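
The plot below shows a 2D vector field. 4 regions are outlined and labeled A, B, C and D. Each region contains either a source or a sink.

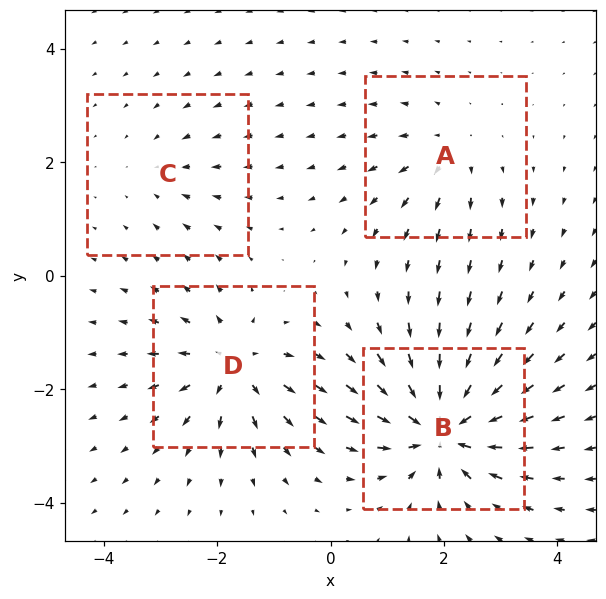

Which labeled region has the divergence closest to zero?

C

Divergence at each region's feature centre — A: about +4, B: about -9, C: about -2, D: about +6. Region C is closest to zero.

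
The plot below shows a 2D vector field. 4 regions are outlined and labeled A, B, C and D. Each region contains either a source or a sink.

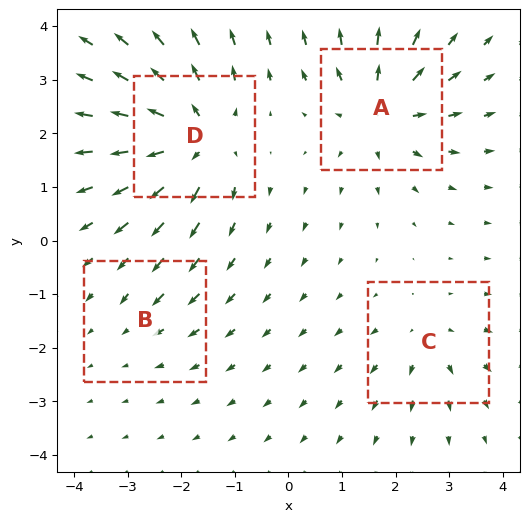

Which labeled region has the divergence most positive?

Divergence at each region's feature centre — A: about +6, B: about -2, C: about +3, D: about +7. Region D is most positive.

D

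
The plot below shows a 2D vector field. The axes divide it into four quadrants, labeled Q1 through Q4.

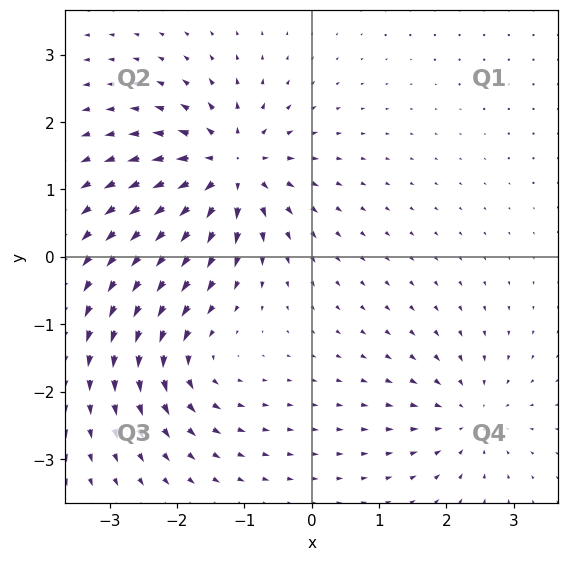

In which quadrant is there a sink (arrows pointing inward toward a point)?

The sink sits at approximately (2.3, -2.4), which lies in quadrant Q4. The divergence there is about -4, negative as expected for a sink.

Q4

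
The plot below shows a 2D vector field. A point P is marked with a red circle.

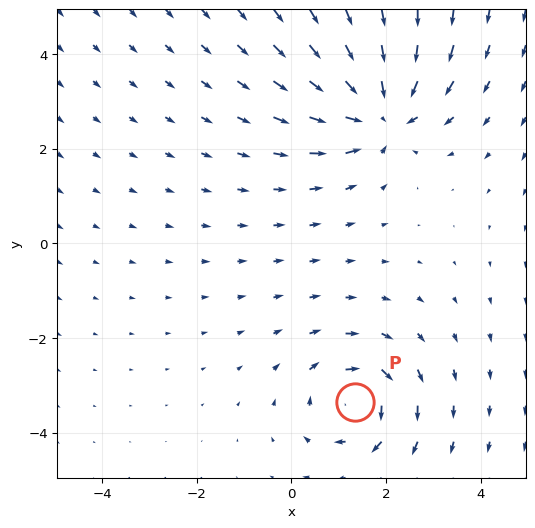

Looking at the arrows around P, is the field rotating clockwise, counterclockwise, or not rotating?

Near P at (1.3, -3.3) the arrows circulate clockwise. The curl (z-component) there is about -4; negative curl means clockwise rotation.

clockwise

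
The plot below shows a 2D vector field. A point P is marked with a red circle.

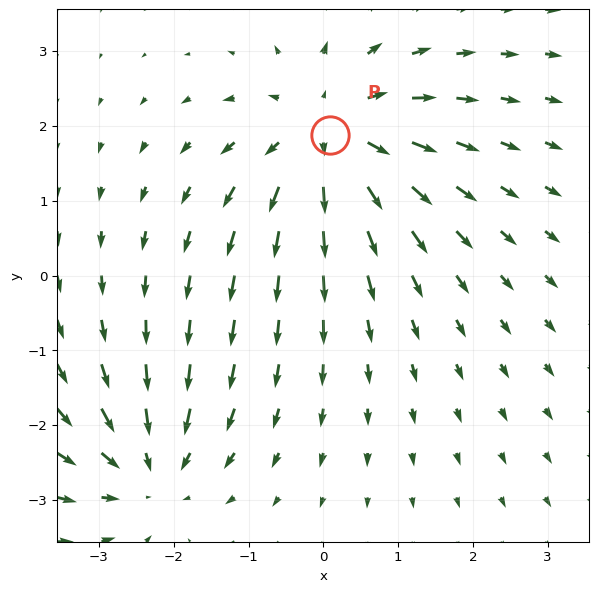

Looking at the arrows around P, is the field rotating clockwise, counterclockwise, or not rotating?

Near P at (0.1, 1.9) the arrows show no circulation. The curl there is ≈0.

not rotating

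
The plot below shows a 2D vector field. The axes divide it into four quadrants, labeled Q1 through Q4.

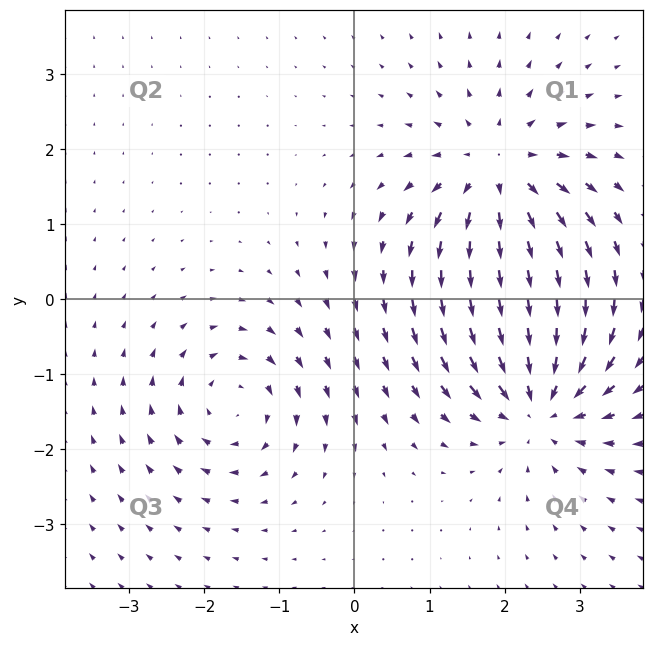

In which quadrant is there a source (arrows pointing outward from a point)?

The source sits at approximately (1.9, 1.7), which lies in quadrant Q1. The divergence there is about +5, positive as expected for a source.

Q1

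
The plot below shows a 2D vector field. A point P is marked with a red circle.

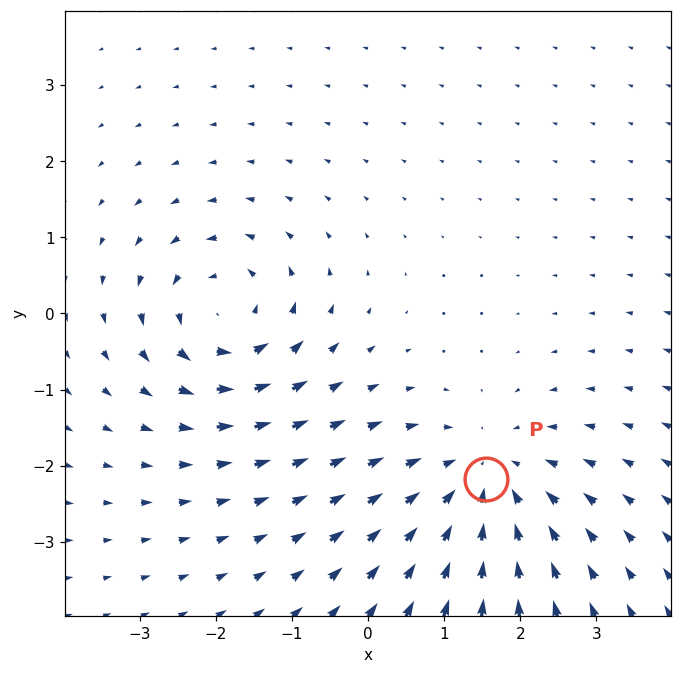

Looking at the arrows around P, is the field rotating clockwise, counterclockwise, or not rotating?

not rotating

Near P at (1.5, -2.2) the arrows show no circulation. The curl there is ≈0.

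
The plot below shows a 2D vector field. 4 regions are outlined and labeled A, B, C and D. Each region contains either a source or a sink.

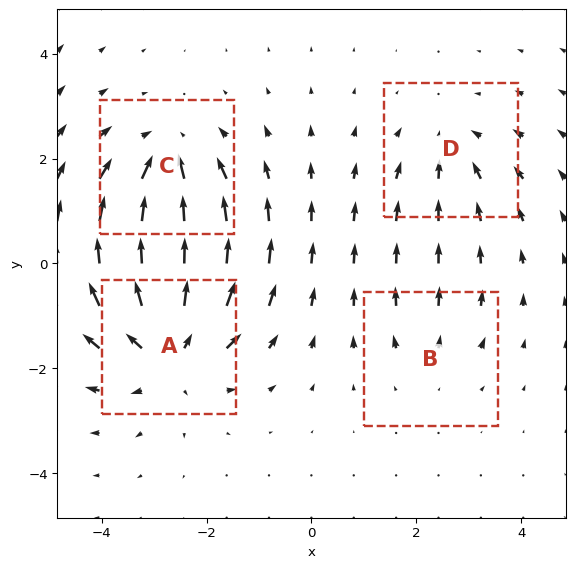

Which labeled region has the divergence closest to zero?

Divergence at each region's feature centre — A: about +6, B: about +2, C: about -5, D: about -3. Region B is closest to zero.

B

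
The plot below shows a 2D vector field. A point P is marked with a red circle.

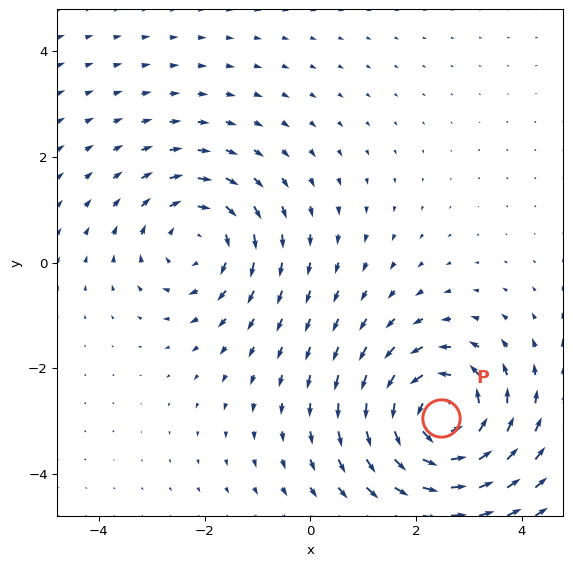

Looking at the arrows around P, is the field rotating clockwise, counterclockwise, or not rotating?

Near P at (2.5, -2.9) the arrows circulate counterclockwise. The curl (z-component) there is about +4; positive curl means counterclockwise rotation.

counterclockwise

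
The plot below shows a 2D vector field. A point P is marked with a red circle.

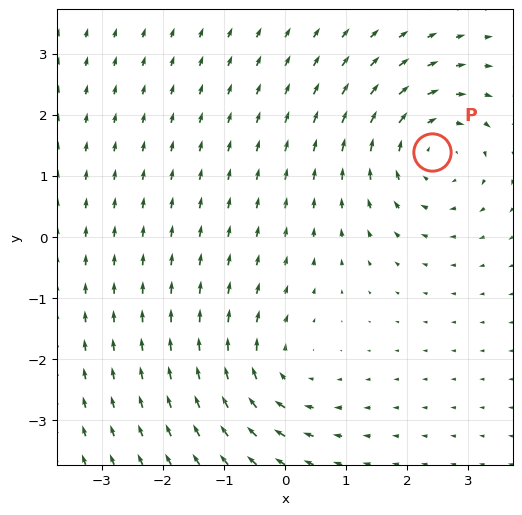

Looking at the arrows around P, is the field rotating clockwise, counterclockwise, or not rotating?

Near P at (2.4, 1.4) the arrows circulate clockwise. The curl (z-component) there is about -4; negative curl means clockwise rotation.

clockwise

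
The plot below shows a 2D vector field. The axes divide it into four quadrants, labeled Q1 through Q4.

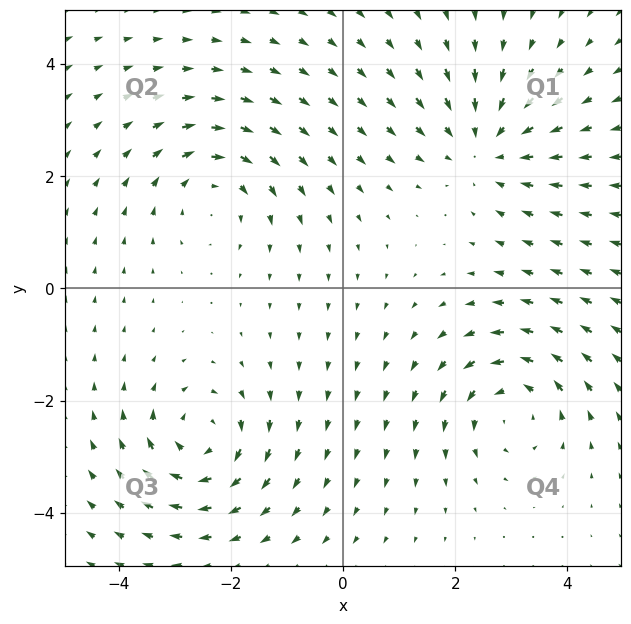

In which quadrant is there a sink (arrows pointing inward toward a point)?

The sink sits at approximately (2.5, 2.5), which lies in quadrant Q1. The divergence there is about -4, negative as expected for a sink.

Q1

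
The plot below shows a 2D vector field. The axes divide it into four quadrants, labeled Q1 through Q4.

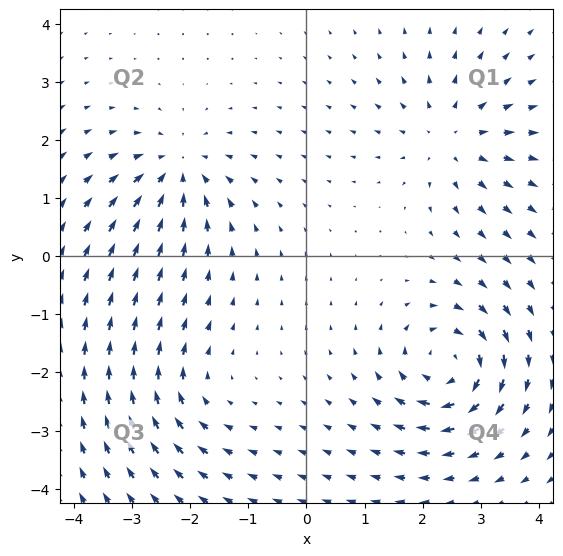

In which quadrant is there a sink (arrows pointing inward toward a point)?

The sink sits at approximately (-2.2, 1.5), which lies in quadrant Q2. The divergence there is about -5, negative as expected for a sink.

Q2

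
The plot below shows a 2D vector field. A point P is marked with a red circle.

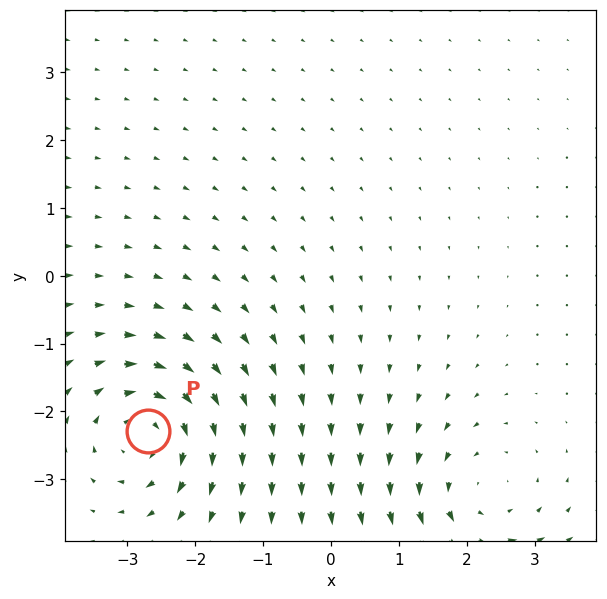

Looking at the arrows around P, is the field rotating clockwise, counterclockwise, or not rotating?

Near P at (-2.7, -2.3) the arrows circulate clockwise. The curl (z-component) there is about -6; negative curl means clockwise rotation.

clockwise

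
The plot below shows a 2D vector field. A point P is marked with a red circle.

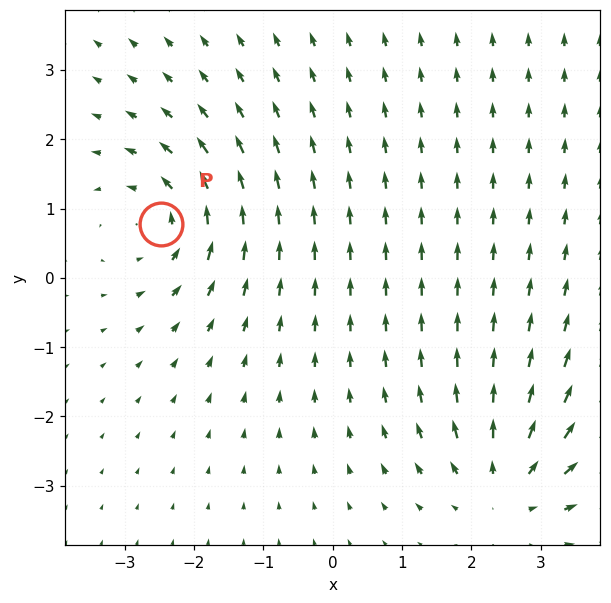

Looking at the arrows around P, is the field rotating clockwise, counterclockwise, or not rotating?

Near P at (-2.5, 0.8) the arrows circulate counterclockwise. The curl (z-component) there is about +5; positive curl means counterclockwise rotation.

counterclockwise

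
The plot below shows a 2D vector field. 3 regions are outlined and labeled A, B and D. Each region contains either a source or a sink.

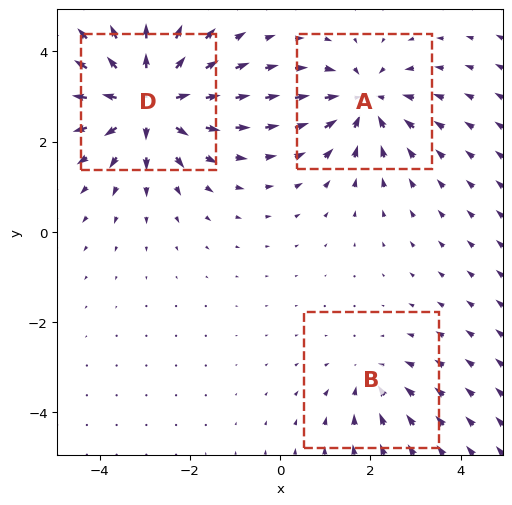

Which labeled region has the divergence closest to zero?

Divergence at each region's feature centre — A: about -4, B: about -2, D: about +5. Region B is closest to zero.

B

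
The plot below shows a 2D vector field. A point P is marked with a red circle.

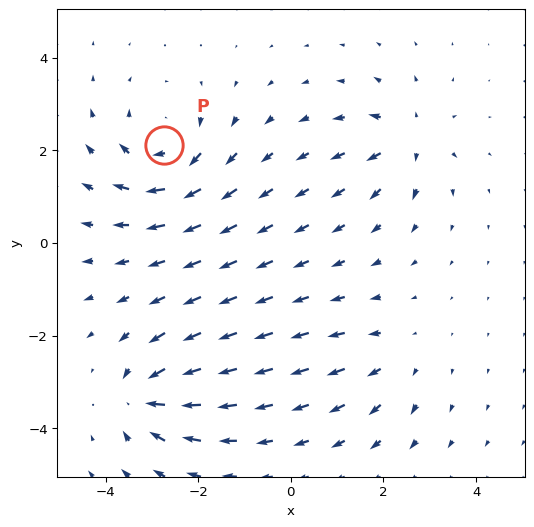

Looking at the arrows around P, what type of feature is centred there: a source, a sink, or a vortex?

At P (-2.7, 2.1) the arrows circulate clockwise. Divergence ≈0, curl about -5 — near-zero divergence with nonzero curl is a vortex.

vortex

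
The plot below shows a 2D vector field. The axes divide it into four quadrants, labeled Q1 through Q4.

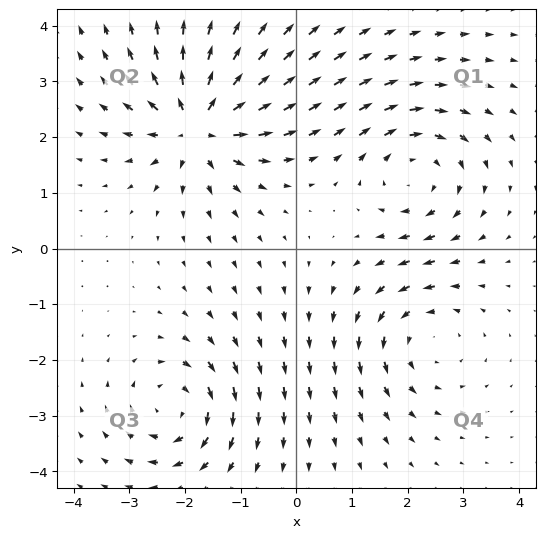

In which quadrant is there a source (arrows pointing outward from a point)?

The source sits at approximately (-1.8, 2.2), which lies in quadrant Q2. The divergence there is about +7, positive as expected for a source.

Q2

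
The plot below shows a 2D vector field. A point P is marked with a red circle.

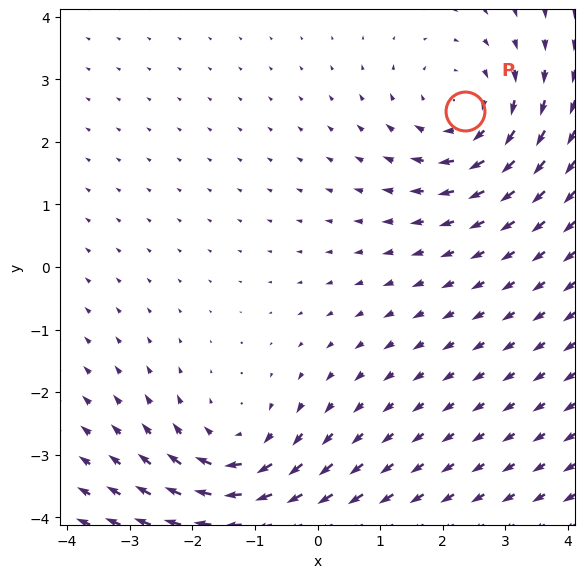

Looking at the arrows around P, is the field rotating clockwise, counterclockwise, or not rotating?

Near P at (2.4, 2.5) the arrows circulate clockwise. The curl (z-component) there is about -3; negative curl means clockwise rotation.

clockwise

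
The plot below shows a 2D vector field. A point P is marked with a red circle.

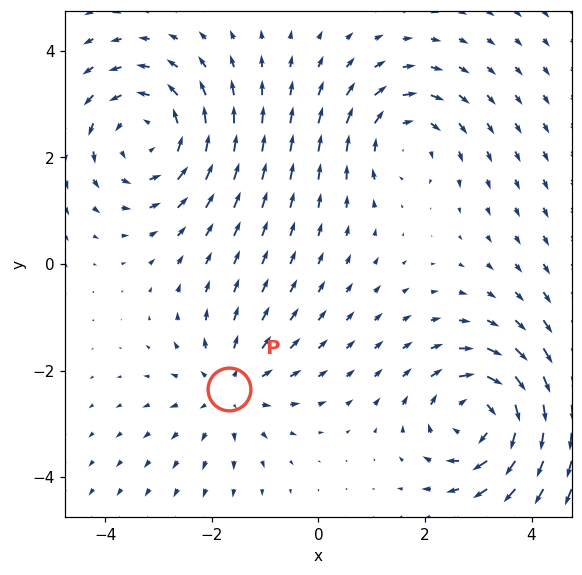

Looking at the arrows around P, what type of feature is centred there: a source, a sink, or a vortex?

source

At P (-1.7, -2.4) the arrows spread outward. Divergence about +3, curl ≈0 — positive divergence with near-zero curl is a source.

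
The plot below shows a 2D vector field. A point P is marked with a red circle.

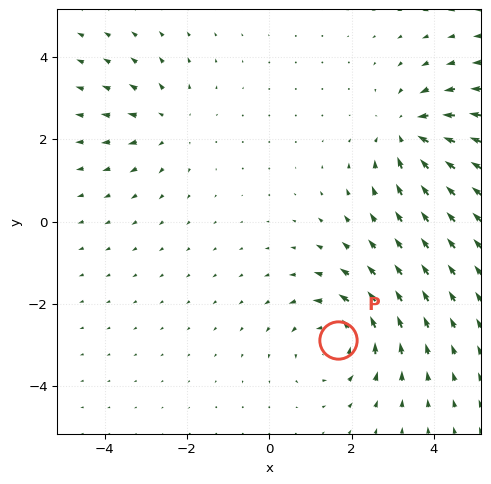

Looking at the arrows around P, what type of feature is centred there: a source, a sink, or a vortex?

At P (1.7, -2.9) the arrows circulate counterclockwise. Divergence ≈0, curl about +4 — near-zero divergence with nonzero curl is a vortex.

vortex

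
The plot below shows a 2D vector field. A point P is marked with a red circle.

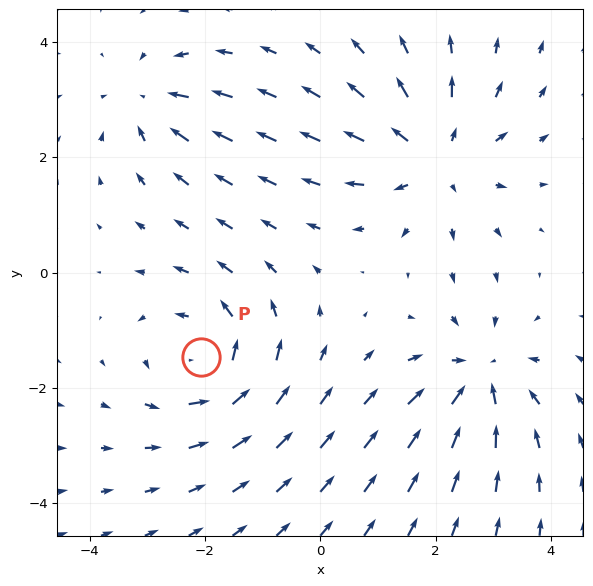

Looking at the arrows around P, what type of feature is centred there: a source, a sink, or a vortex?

At P (-2.1, -1.5) the arrows circulate counterclockwise. Divergence ≈0, curl about +5 — near-zero divergence with nonzero curl is a vortex.

vortex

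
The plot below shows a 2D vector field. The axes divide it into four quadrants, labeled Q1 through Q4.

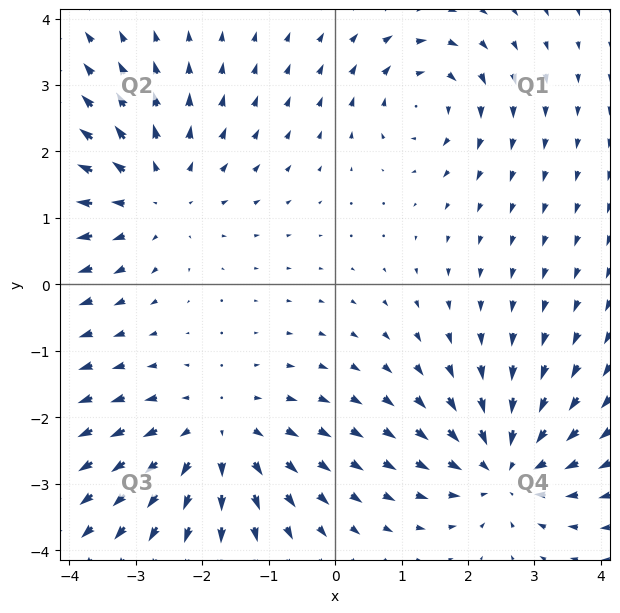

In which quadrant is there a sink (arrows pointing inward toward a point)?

The sink sits at approximately (2.5, -2.8), which lies in quadrant Q4. The divergence there is about -5, negative as expected for a sink.

Q4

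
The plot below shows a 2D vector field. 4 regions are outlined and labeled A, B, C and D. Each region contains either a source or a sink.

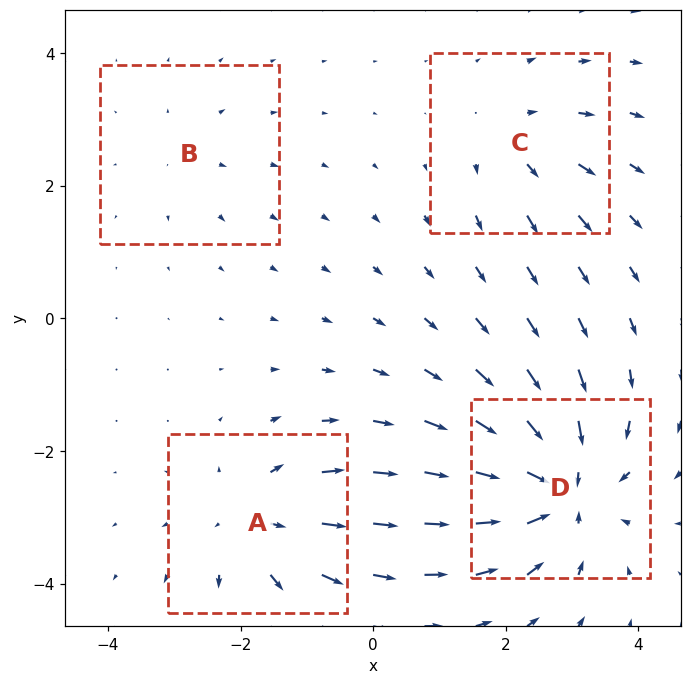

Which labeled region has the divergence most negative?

D

Divergence at each region's feature centre — A: about +5, B: about +2, C: about +4, D: about -8. Region D is most negative.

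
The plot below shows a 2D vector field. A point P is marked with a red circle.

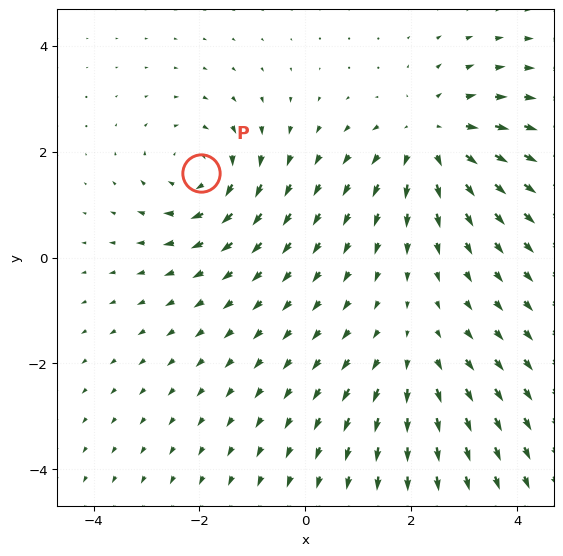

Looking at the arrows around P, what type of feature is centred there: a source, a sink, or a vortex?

At P (-2.0, 1.6) the arrows circulate clockwise. Divergence ≈0, curl about -4 — near-zero divergence with nonzero curl is a vortex.

vortex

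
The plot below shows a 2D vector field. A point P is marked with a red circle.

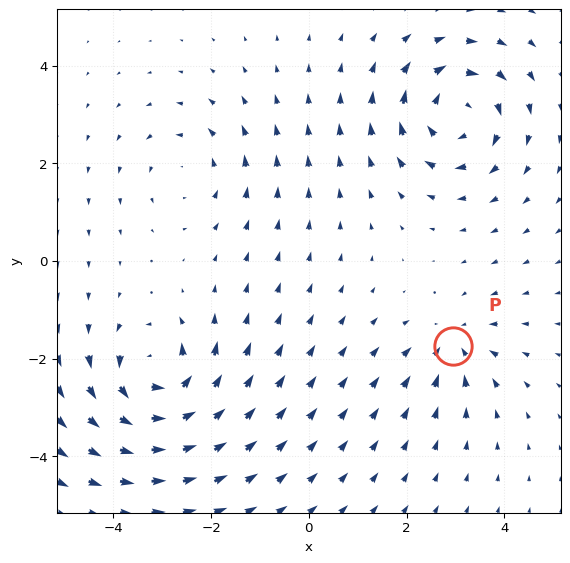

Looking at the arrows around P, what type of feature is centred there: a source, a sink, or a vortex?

At P (3.0, -1.7) the arrows converge inward. Divergence about -3, curl ≈0 — negative divergence with near-zero curl is a sink.

sink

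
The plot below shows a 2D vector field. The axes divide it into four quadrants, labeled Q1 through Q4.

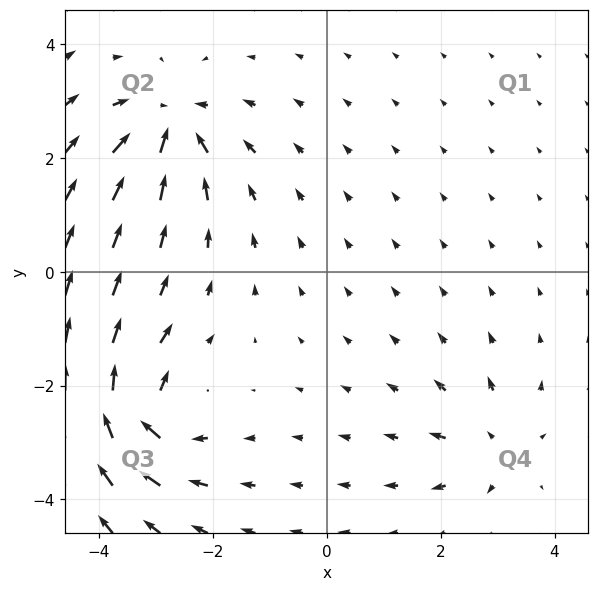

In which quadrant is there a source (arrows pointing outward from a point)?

Q4

The source sits at approximately (2.9, -3.1), which lies in quadrant Q4. The divergence there is about +3, positive as expected for a source.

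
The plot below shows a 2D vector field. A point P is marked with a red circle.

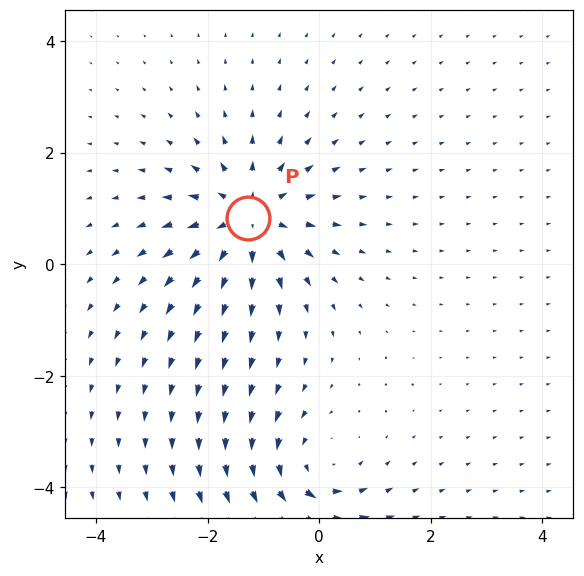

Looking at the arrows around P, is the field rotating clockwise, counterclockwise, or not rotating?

not rotating

Near P at (-1.3, 0.8) the arrows show no circulation. The curl there is ≈0.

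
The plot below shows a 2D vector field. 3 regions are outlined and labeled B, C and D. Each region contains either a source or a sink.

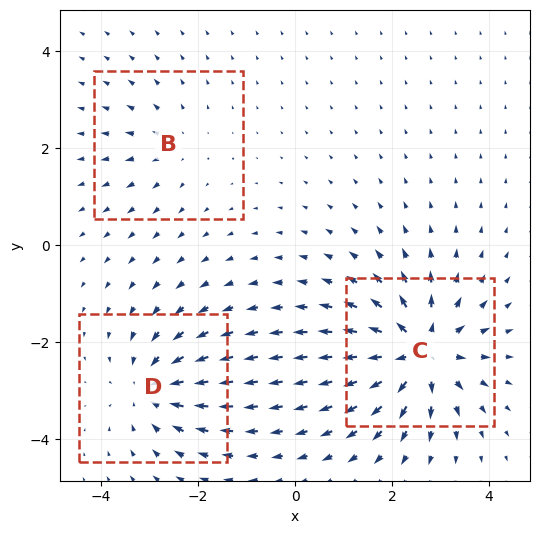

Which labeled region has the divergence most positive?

C

Divergence at each region's feature centre — B: about +2, C: about +6, D: about -4. Region C is most positive.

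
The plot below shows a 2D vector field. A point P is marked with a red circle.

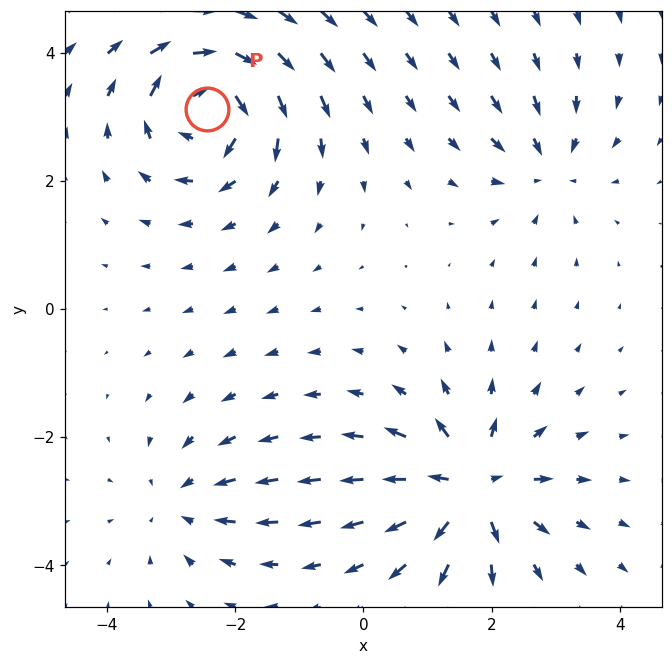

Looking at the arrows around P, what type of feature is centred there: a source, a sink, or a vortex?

vortex

At P (-2.4, 3.1) the arrows circulate clockwise. Divergence ≈0, curl about -7 — near-zero divergence with nonzero curl is a vortex.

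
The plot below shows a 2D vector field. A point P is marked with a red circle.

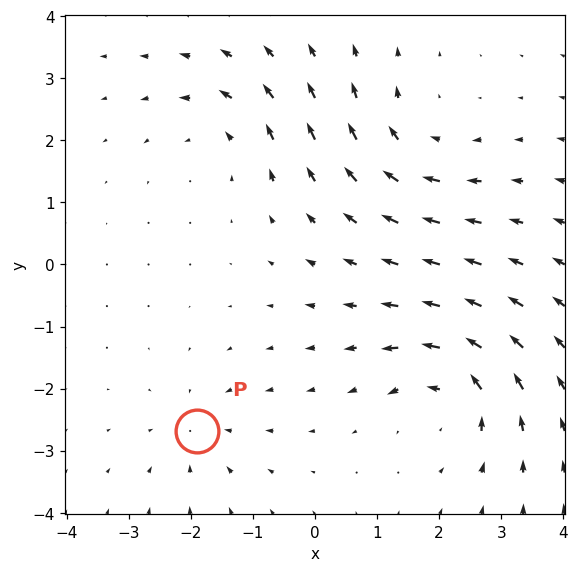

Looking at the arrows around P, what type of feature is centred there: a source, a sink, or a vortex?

At P (-1.9, -2.7) the arrows converge inward. Divergence about -3, curl ≈0 — negative divergence with near-zero curl is a sink.

sink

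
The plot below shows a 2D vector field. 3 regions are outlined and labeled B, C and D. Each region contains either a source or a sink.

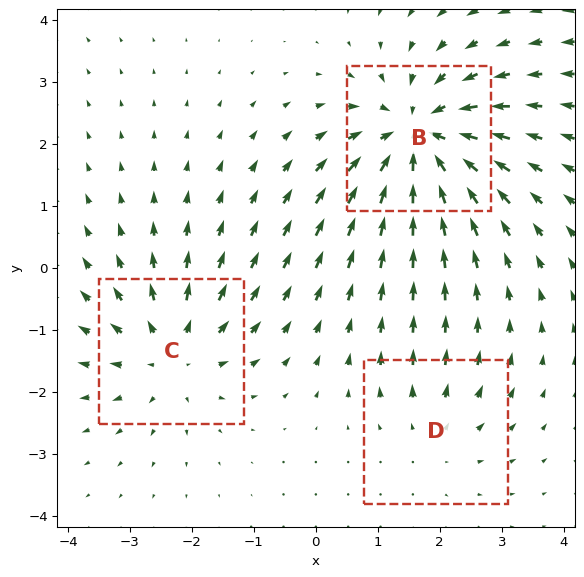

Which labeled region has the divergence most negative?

B

Divergence at each region's feature centre — B: about -5, C: about +3, D: about +2. Region B is most negative.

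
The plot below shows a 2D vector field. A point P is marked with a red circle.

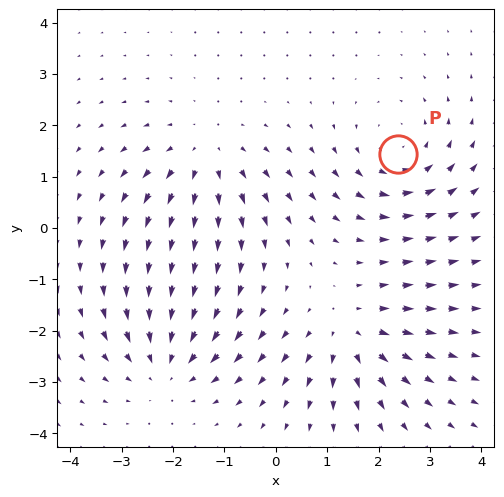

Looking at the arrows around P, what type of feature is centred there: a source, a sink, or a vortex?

At P (2.4, 1.4) the arrows circulate counterclockwise. Divergence ≈0, curl about +4 — near-zero divergence with nonzero curl is a vortex.

vortex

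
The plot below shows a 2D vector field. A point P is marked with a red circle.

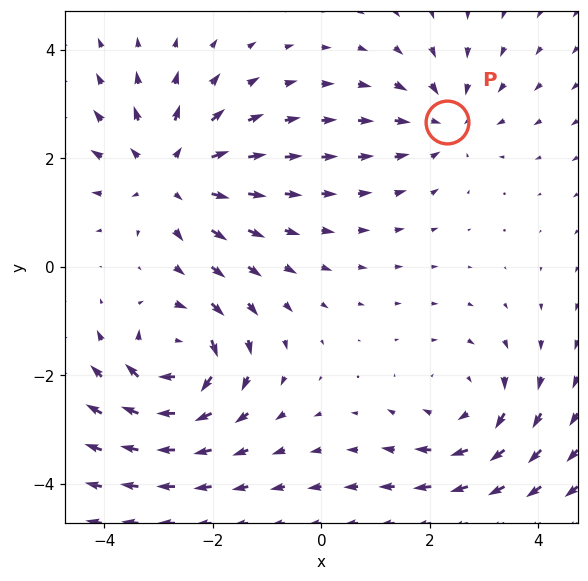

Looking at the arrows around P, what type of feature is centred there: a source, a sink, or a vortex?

At P (2.3, 2.7) the arrows converge inward. Divergence about -3, curl ≈0 — negative divergence with near-zero curl is a sink.

sink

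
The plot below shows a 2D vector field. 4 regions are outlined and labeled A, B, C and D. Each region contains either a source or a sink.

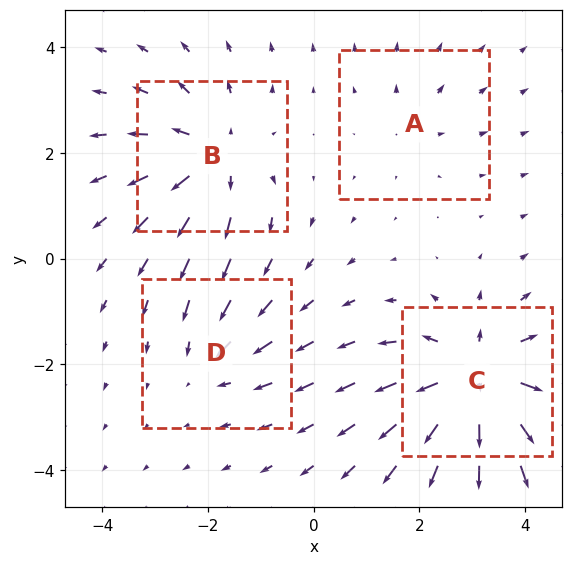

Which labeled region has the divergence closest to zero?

A

Divergence at each region's feature centre — A: about +2, B: about +5, C: about +7, D: about -3. Region A is closest to zero.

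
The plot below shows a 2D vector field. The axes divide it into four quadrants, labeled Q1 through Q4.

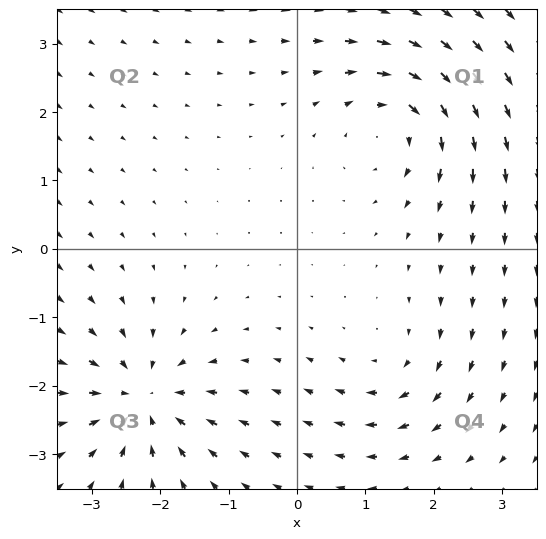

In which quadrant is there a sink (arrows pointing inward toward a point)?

The sink sits at approximately (-2.3, -2.2), which lies in quadrant Q3. The divergence there is about -6, negative as expected for a sink.

Q3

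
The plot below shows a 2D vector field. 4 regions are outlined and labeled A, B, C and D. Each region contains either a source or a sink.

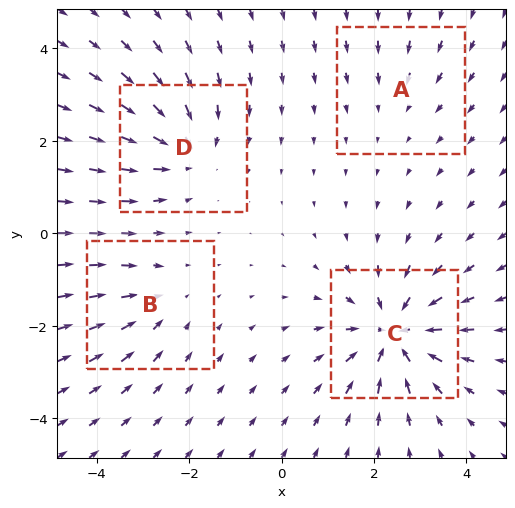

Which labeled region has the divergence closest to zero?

A

Divergence at each region's feature centre — A: about -2, B: about -3, C: about -7, D: about -5. Region A is closest to zero.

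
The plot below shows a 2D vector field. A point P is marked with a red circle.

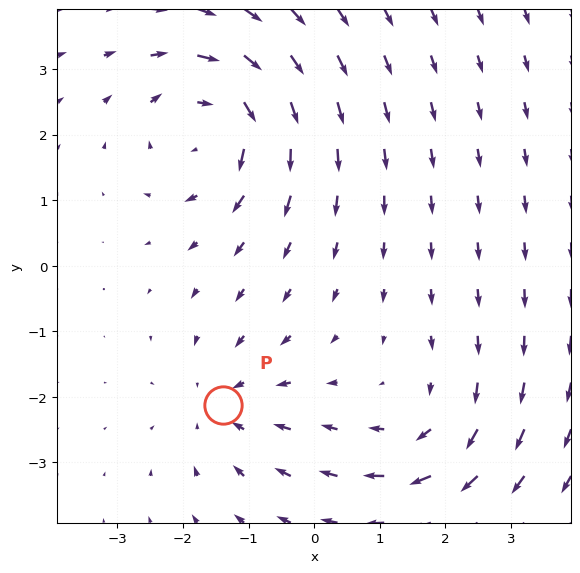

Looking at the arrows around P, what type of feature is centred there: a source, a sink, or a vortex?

At P (-1.4, -2.1) the arrows converge inward. Divergence about -3, curl ≈0 — negative divergence with near-zero curl is a sink.

sink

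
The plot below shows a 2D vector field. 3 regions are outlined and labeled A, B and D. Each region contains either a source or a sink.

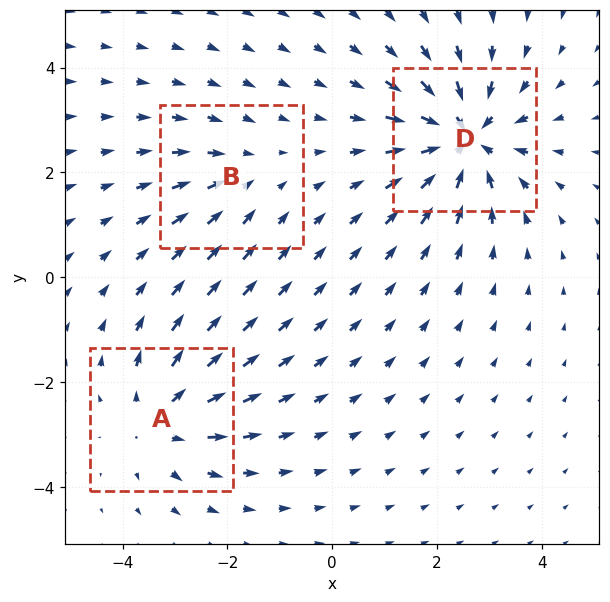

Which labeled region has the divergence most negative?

Divergence at each region's feature centre — A: about +4, B: about -2, D: about -5. Region D is most negative.

D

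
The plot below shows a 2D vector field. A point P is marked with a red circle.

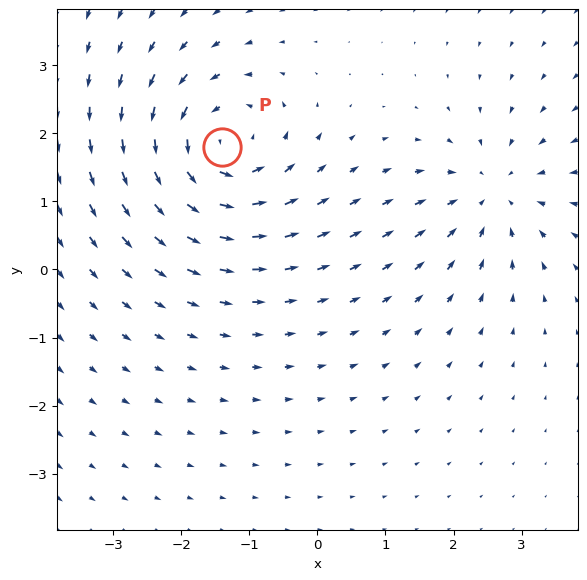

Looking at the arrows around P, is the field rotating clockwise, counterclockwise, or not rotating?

counterclockwise

Near P at (-1.4, 1.8) the arrows circulate counterclockwise. The curl (z-component) there is about +6; positive curl means counterclockwise rotation.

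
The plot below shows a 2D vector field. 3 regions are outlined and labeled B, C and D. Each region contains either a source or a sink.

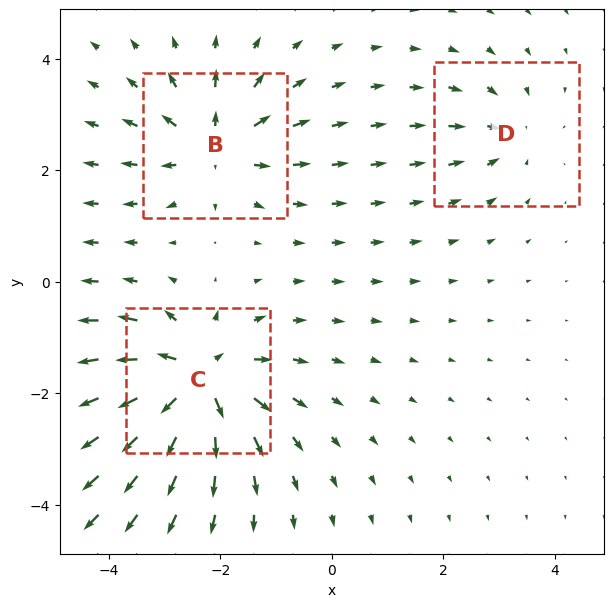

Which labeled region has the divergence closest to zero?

D

Divergence at each region's feature centre — B: about +4, C: about +6, D: about -2. Region D is closest to zero.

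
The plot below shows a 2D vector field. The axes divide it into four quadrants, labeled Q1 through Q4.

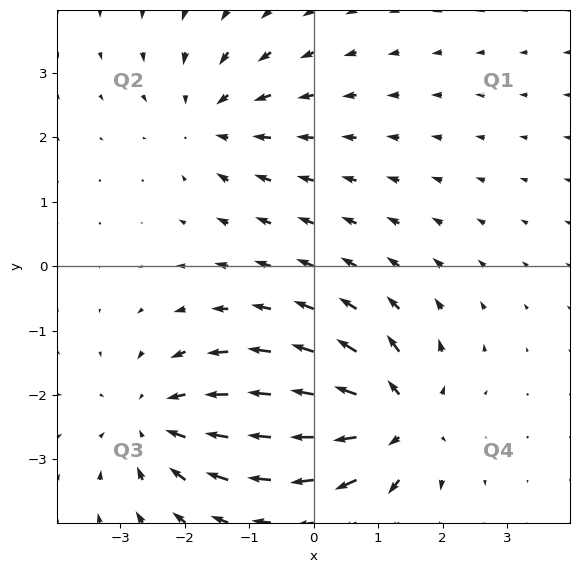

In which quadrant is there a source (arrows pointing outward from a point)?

Q4

The source sits at approximately (1.3, -2.4), which lies in quadrant Q4. The divergence there is about +6, positive as expected for a source.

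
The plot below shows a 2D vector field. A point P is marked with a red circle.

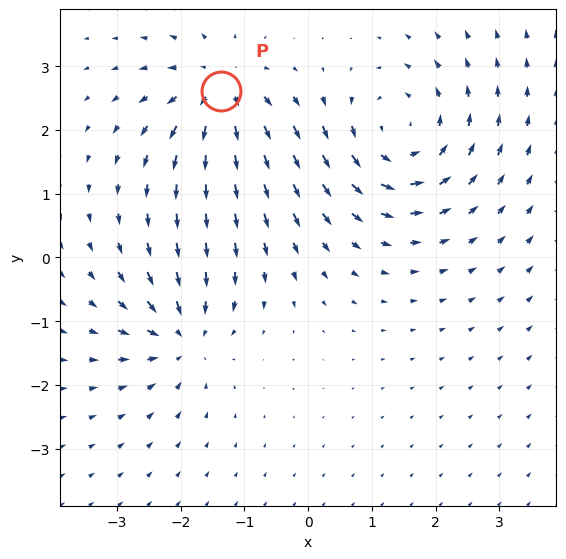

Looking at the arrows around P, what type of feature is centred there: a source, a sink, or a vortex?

At P (-1.4, 2.6) the arrows spread outward. Divergence about +5, curl ≈0 — positive divergence with near-zero curl is a source.

source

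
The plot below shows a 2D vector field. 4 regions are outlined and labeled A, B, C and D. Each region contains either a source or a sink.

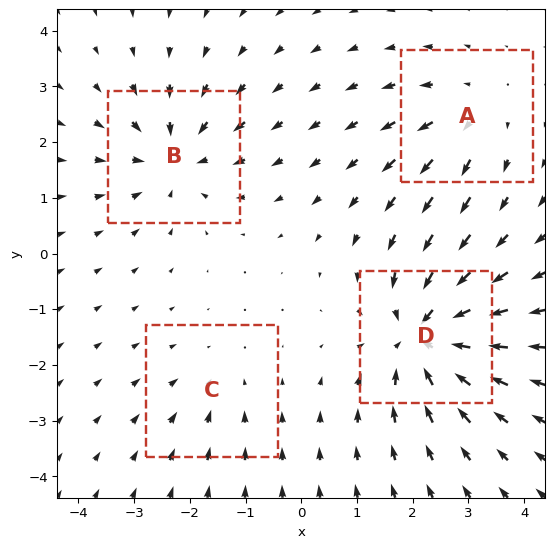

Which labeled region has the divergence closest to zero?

C

Divergence at each region's feature centre — A: about +4, B: about -5, C: about -2, D: about -7. Region C is closest to zero.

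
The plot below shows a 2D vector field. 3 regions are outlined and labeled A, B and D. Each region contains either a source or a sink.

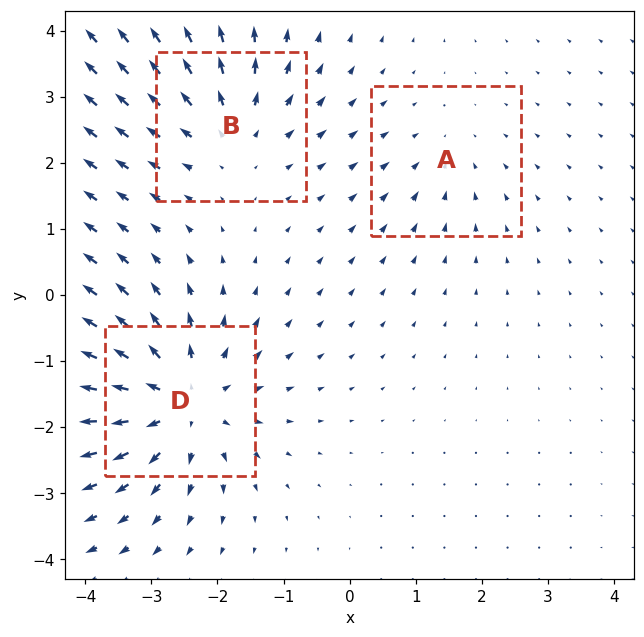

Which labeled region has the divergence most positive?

Divergence at each region's feature centre — A: about -2, B: about +3, D: about +5. Region D is most positive.

D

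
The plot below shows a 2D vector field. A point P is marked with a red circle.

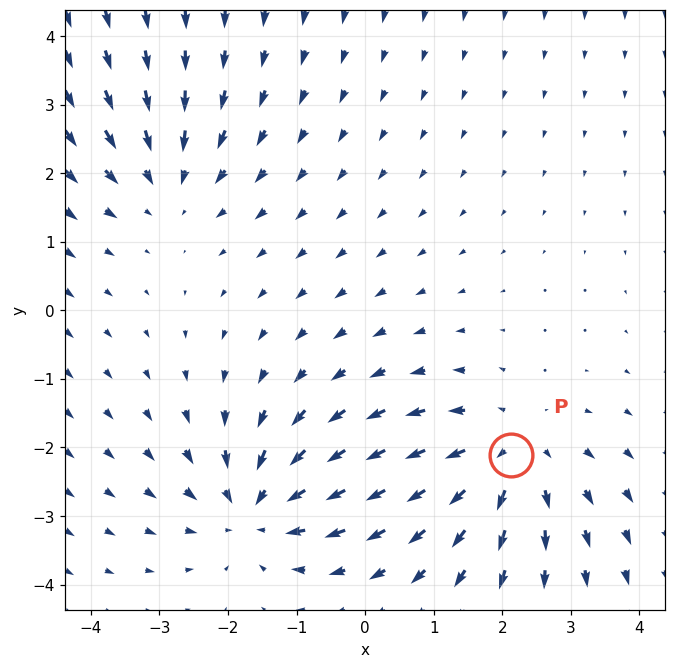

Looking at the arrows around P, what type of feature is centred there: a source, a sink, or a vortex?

source

At P (2.1, -2.1) the arrows spread outward. Divergence about +3, curl ≈0 — positive divergence with near-zero curl is a source.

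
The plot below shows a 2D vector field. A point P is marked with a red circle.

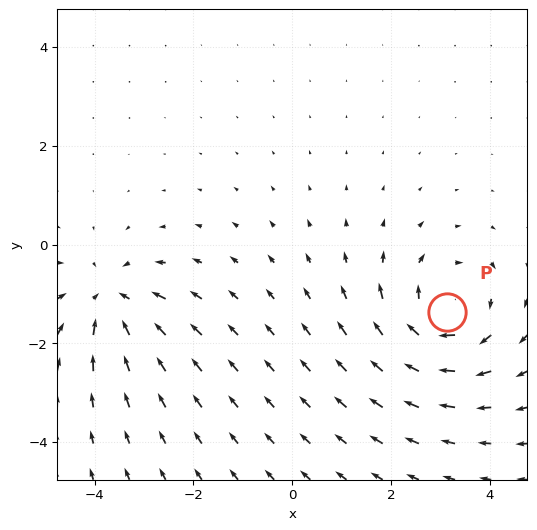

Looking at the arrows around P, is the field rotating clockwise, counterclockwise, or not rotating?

Near P at (3.1, -1.4) the arrows circulate clockwise. The curl (z-component) there is about -5; negative curl means clockwise rotation.

clockwise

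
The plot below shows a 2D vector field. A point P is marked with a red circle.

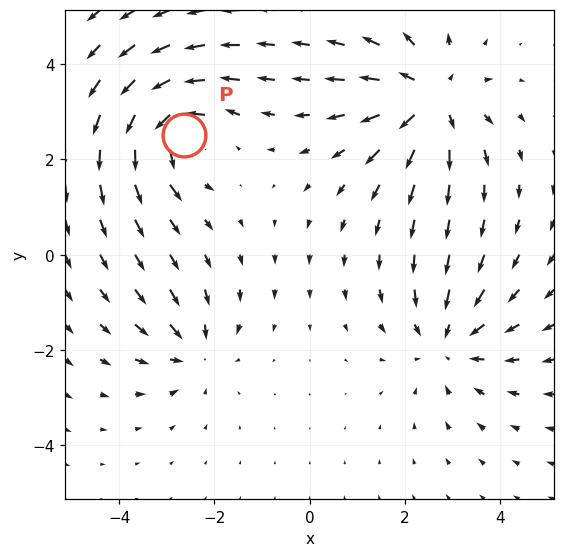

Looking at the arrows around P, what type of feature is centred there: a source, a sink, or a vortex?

vortex

At P (-2.6, 2.5) the arrows circulate counterclockwise. Divergence ≈0, curl about +5 — near-zero divergence with nonzero curl is a vortex.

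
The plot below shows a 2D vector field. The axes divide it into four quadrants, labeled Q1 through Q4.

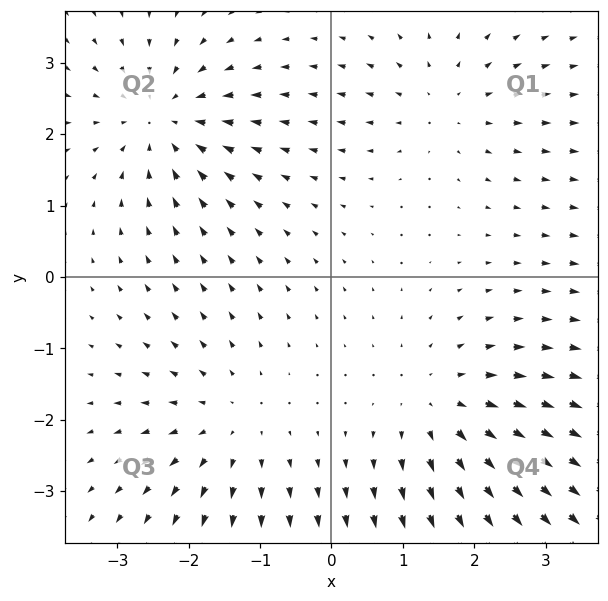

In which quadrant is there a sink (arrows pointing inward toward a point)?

The sink sits at approximately (-2.4, 2.2), which lies in quadrant Q2. The divergence there is about -4, negative as expected for a sink.

Q2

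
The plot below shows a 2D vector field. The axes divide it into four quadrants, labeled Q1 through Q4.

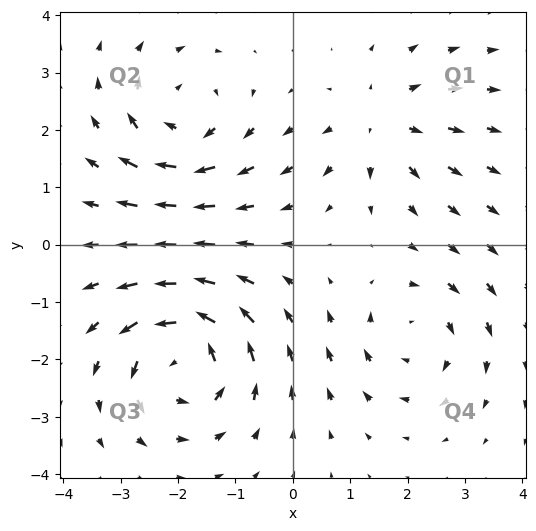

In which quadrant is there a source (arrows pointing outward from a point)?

The source sits at approximately (1.6, 2.1), which lies in quadrant Q1. The divergence there is about +3, positive as expected for a source.

Q1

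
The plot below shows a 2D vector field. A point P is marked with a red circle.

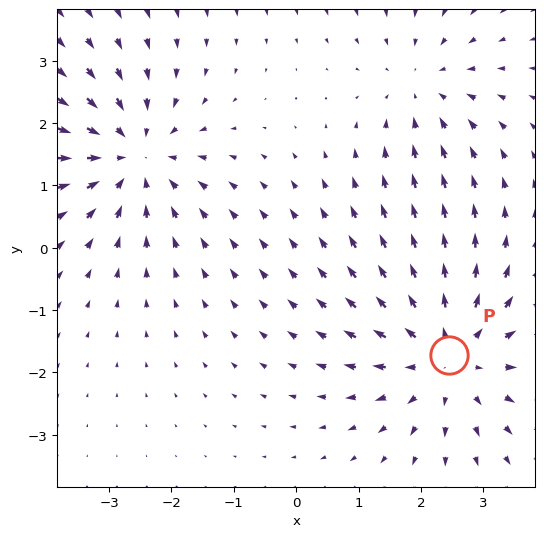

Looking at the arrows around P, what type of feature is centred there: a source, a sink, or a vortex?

At P (2.5, -1.7) the arrows spread outward. Divergence about +4, curl ≈0 — positive divergence with near-zero curl is a source.

source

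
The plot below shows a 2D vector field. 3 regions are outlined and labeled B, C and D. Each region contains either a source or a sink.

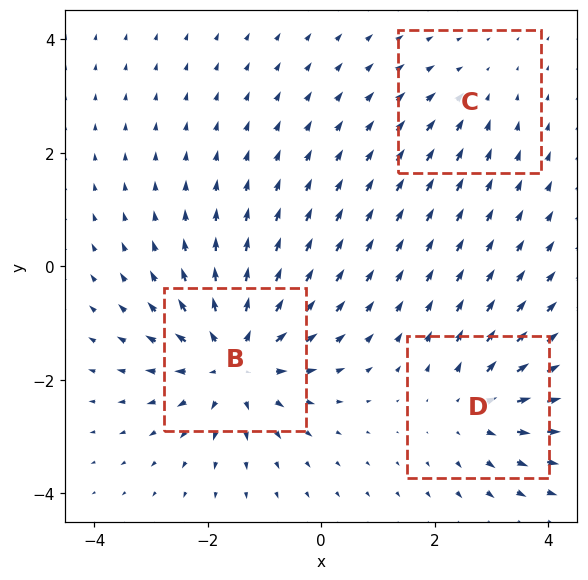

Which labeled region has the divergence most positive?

Divergence at each region's feature centre — B: about +5, C: about -2, D: about +3. Region B is most positive.

B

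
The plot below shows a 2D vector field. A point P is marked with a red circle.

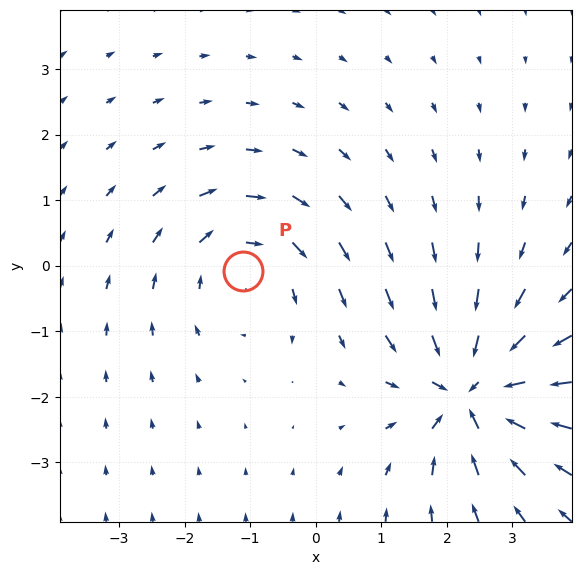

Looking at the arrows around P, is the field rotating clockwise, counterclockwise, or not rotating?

clockwise

Near P at (-1.1, -0.1) the arrows circulate clockwise. The curl (z-component) there is about -3; negative curl means clockwise rotation.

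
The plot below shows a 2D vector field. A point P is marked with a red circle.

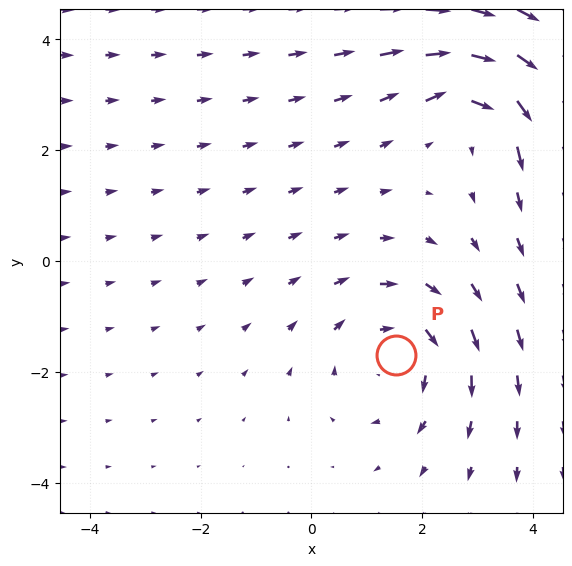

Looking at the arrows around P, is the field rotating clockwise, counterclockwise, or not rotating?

Near P at (1.5, -1.7) the arrows circulate clockwise. The curl (z-component) there is about -2; negative curl means clockwise rotation.

clockwise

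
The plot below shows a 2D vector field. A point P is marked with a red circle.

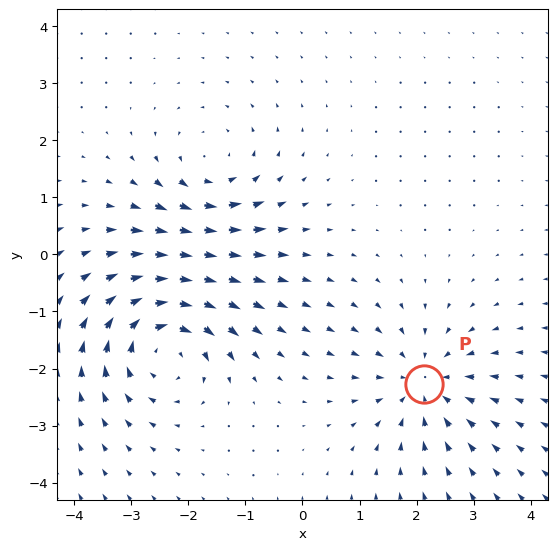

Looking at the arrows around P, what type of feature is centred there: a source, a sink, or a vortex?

sink

At P (2.1, -2.3) the arrows converge inward. Divergence about -4, curl ≈0 — negative divergence with near-zero curl is a sink.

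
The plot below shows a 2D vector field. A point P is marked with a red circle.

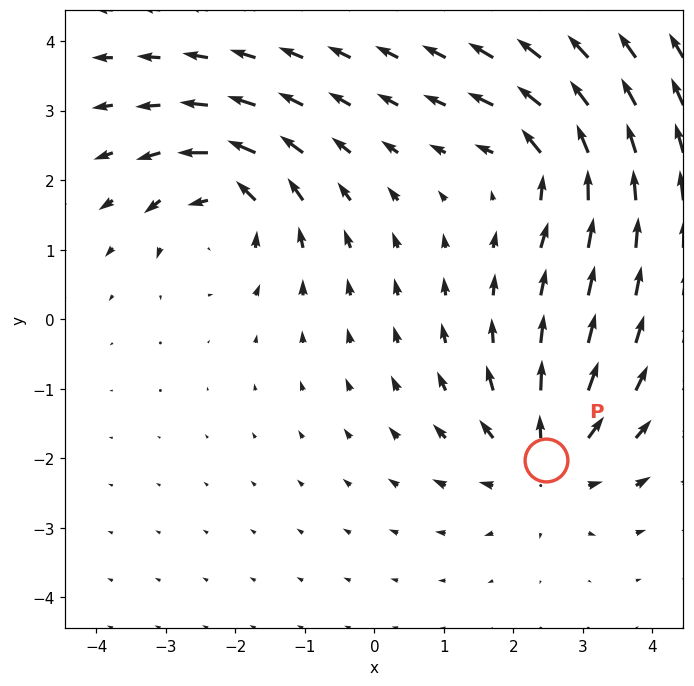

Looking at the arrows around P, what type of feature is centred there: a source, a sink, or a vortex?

source

At P (2.5, -2.0) the arrows spread outward. Divergence about +3, curl ≈0 — positive divergence with near-zero curl is a source.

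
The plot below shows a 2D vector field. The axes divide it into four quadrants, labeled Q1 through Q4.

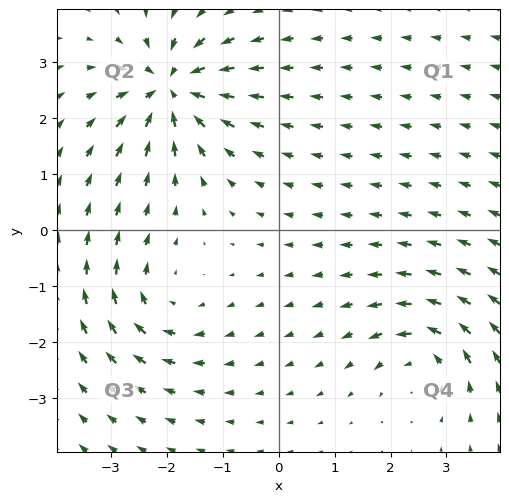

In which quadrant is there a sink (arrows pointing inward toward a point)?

The sink sits at approximately (-1.9, 2.5), which lies in quadrant Q2. The divergence there is about -6, negative as expected for a sink.

Q2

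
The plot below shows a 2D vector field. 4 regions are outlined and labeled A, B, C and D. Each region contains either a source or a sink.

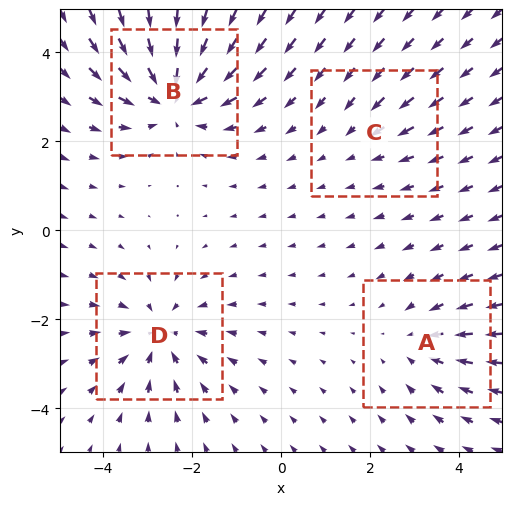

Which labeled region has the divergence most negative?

Divergence at each region's feature centre — A: about -3, B: about -6, C: about -2, D: about -4. Region B is most negative.

B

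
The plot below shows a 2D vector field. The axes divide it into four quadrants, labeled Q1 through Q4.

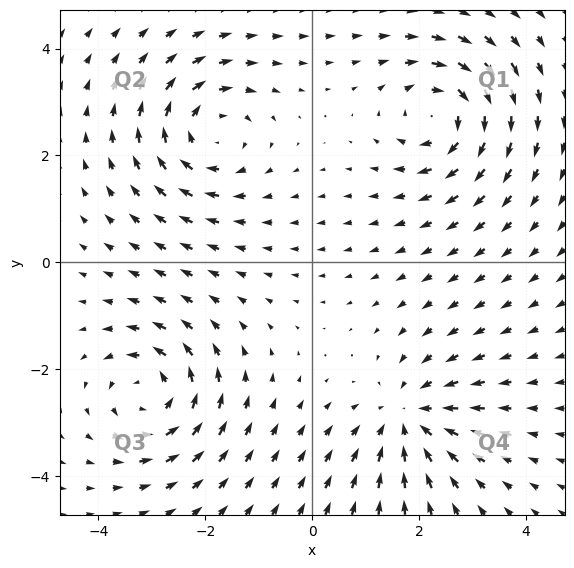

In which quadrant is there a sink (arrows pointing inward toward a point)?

The sink sits at approximately (1.8, -2.9), which lies in quadrant Q4. The divergence there is about -4, negative as expected for a sink.

Q4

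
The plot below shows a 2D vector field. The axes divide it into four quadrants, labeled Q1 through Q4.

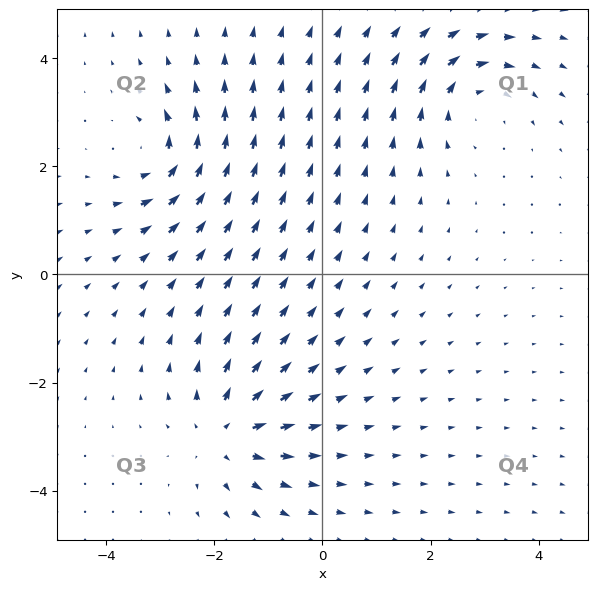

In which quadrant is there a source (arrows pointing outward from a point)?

The source sits at approximately (-1.8, -2.9), which lies in quadrant Q3. The divergence there is about +6, positive as expected for a source.

Q3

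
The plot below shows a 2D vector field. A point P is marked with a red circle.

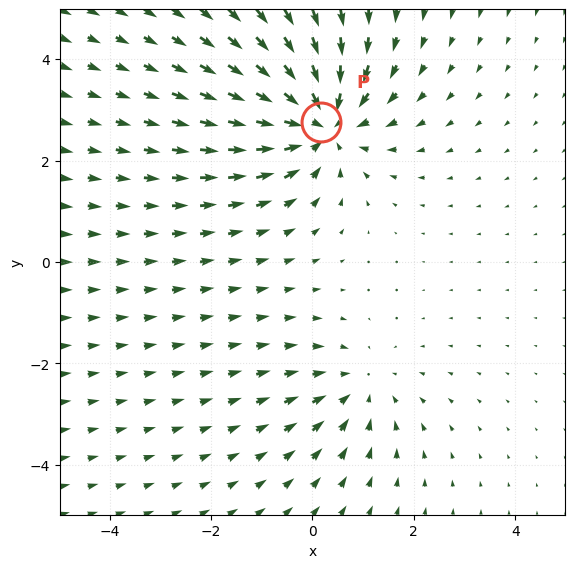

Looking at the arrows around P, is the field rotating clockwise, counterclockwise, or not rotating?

Near P at (0.2, 2.8) the arrows show no circulation. The curl there is ≈0.

not rotating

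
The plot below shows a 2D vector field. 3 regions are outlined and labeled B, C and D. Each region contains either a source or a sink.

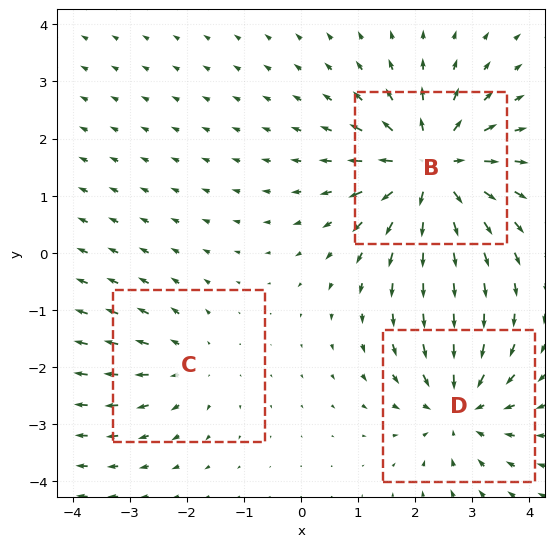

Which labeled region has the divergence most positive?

Divergence at each region's feature centre — B: about +5, C: about +2, D: about -4. Region B is most positive.

B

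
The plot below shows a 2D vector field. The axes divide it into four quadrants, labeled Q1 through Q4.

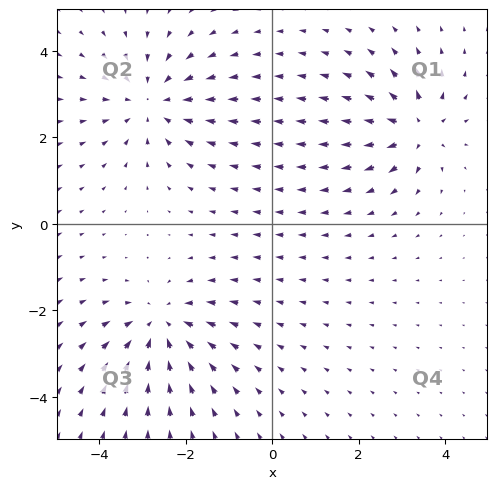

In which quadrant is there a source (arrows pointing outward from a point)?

Q1

The source sits at approximately (3.3, 2.2), which lies in quadrant Q1. The divergence there is about +5, positive as expected for a source.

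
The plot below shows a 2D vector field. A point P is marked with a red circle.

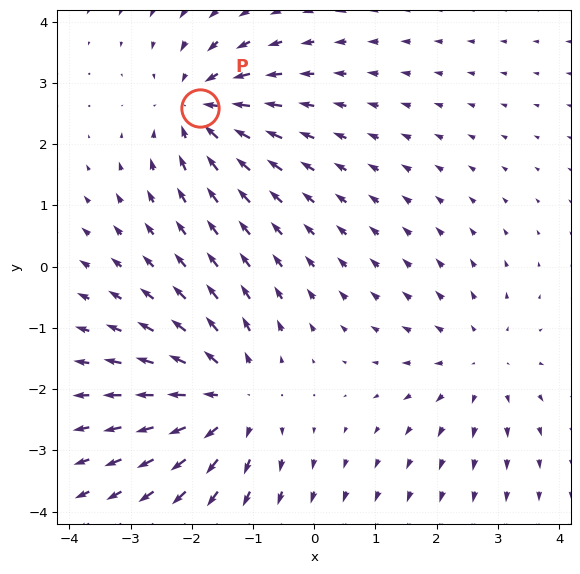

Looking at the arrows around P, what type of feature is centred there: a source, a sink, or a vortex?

sink

At P (-1.9, 2.6) the arrows converge inward. Divergence about -4, curl ≈0 — negative divergence with near-zero curl is a sink.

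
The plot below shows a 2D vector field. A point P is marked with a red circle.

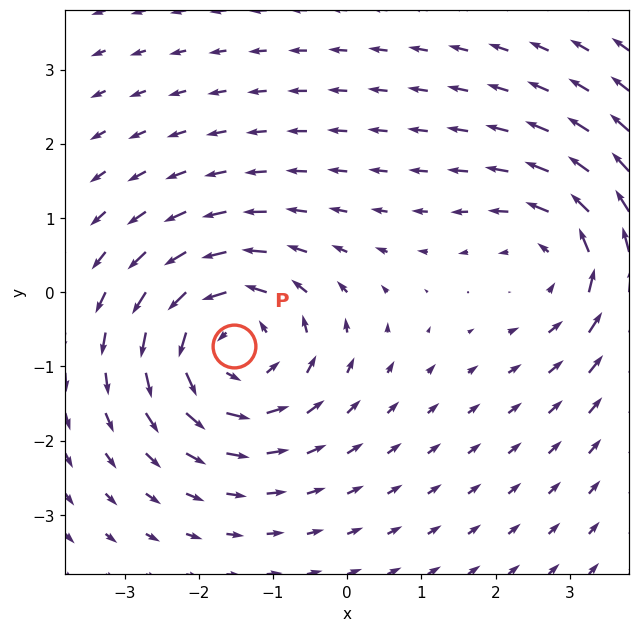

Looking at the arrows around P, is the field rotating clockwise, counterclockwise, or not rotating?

Near P at (-1.5, -0.7) the arrows circulate counterclockwise. The curl (z-component) there is about +5; positive curl means counterclockwise rotation.

counterclockwise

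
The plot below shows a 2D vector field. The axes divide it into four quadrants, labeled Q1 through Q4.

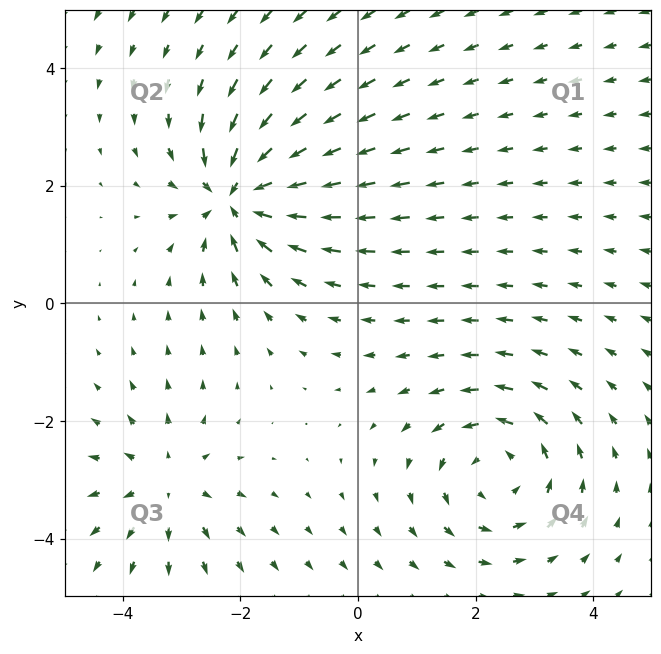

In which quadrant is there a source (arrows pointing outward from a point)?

The source sits at approximately (-3.3, -3.1), which lies in quadrant Q3. The divergence there is about +3, positive as expected for a source.

Q3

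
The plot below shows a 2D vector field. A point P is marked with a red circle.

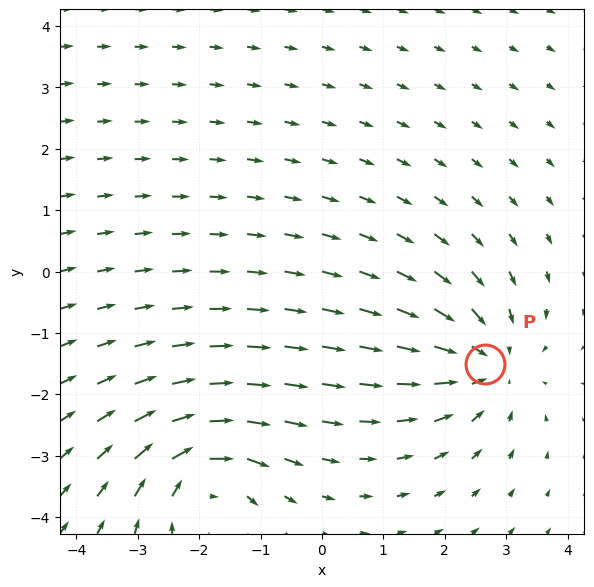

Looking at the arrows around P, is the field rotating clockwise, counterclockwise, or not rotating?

not rotating

Near P at (2.7, -1.5) the arrows show no circulation. The curl there is ≈0.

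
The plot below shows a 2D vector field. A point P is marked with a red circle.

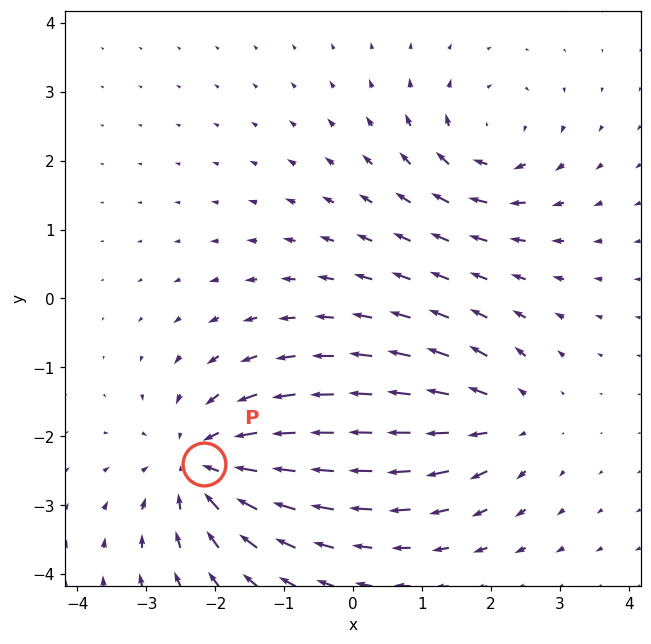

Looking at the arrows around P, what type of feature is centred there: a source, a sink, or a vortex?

At P (-2.2, -2.4) the arrows converge inward. Divergence about -5, curl ≈0 — negative divergence with near-zero curl is a sink.

sink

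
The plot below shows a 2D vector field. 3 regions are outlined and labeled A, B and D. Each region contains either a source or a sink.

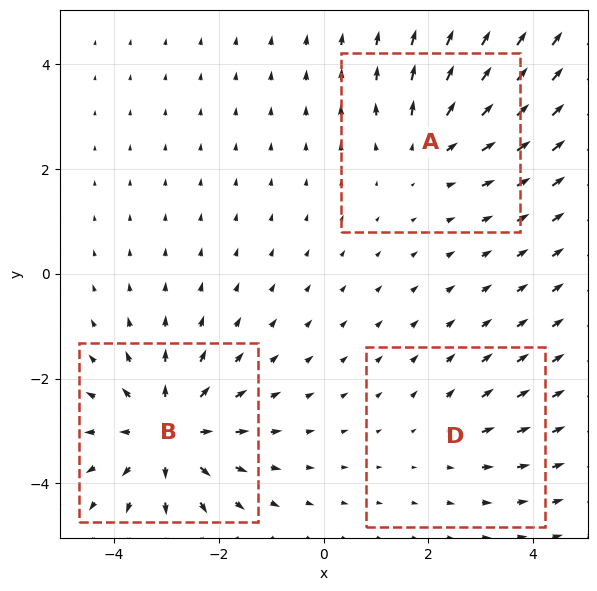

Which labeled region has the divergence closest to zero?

Divergence at each region's feature centre — A: about +3, B: about +5, D: about +2. Region D is closest to zero.

D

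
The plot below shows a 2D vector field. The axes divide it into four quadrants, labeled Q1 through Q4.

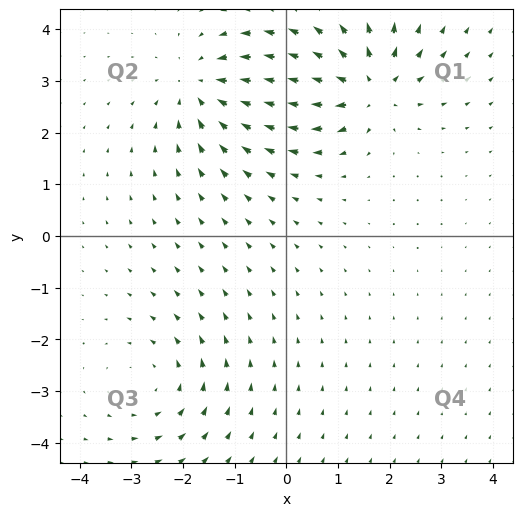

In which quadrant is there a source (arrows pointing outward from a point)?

Q1

The source sits at approximately (1.6, 2.9), which lies in quadrant Q1. The divergence there is about +6, positive as expected for a source.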